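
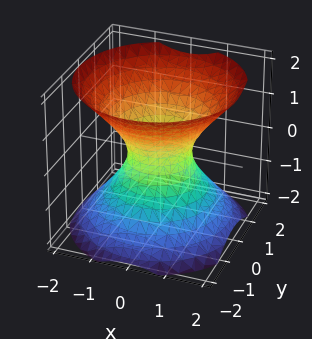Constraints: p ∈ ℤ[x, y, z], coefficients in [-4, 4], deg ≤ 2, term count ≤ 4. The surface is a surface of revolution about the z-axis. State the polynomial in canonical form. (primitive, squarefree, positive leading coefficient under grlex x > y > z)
3*x^2 + 3*y^2 - 3*z^2 - 2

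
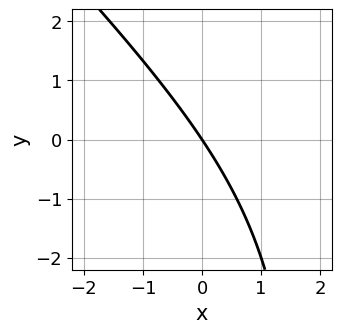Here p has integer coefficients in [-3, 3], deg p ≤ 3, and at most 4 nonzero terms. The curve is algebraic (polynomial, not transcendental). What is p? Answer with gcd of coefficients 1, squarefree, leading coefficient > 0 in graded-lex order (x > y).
Degree: the shape is more complex than any degree-1 curve, so deg p = 2.
Reading off the gridlines: it crosses the x-axis at the gridline x = 0; it meets the y-axis at y = 0 (among the integer gridlines).
Solving for integer coefficients yields p as stated.

x^2 + x*y - 3*x - 2*y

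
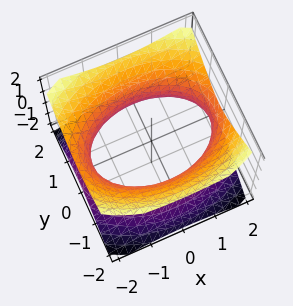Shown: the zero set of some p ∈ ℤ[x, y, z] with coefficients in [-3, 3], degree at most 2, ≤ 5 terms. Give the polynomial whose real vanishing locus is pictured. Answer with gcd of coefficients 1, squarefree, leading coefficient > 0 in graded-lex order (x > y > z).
x^2 + 2*y^2 - 2*z^2 - 3

1. Degree: one connected sheet with a waist; a quadric, so deg p = 2.
2. Symmetries: it's symmetric under z → −z, forcing even powers of z; it's symmetric under x → −x, forcing even powers of x; it's symmetric under y → −y, forcing even powers of y.
3. From the visible intercepts: the surface avoids every integer z-axis point in the box.
4. Fitting integer coefficients to these (and the overall shape) gives p.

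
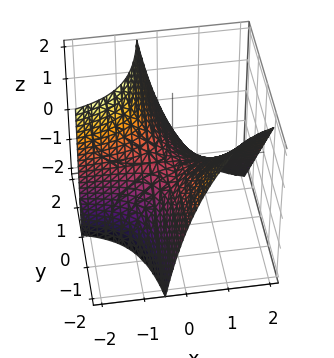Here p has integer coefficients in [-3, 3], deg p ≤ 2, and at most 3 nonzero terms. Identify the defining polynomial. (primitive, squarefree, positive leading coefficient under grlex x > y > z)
First, the degree is 2 — no degree-1 surface has this shape.
Next, from the axis intercepts and sections: the visible x-axis segment lies entirely on the surface; the visible y-axis segment lies entirely on the surface; it crosses the z-axis at the gridline z = 0.
Finally, solving for integer coefficients yields p as stated.

3*x*y + x*z + 2*z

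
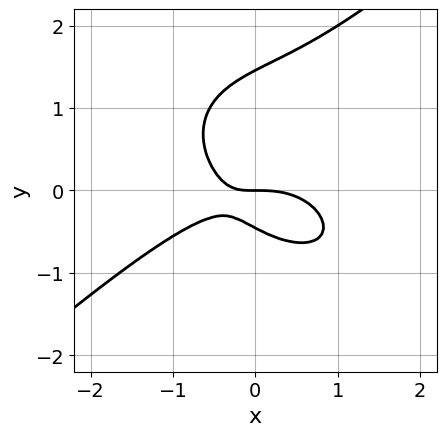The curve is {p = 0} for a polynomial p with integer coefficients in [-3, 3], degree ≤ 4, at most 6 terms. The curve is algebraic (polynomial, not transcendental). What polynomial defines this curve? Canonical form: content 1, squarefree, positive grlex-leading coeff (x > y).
2*x^3 - 3*y^3 + 3*x*y + 3*y^2 + 2*y

First, deg p = 3.
Next, checking where it meets the axes: it meets the x-axis at x = 0 (among the integer gridlines); it meets the y-axis at y = 0 (among the integer gridlines).
Finally, together with the visible shape, these determine p as stated.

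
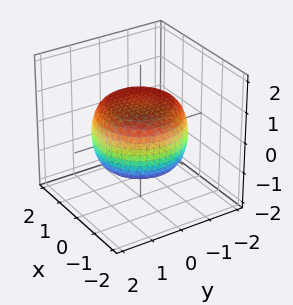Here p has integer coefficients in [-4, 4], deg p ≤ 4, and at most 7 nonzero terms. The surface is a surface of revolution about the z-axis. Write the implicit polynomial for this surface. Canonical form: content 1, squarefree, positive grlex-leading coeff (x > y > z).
1. The degree is 4 — no degree-3 surface has this shape.
2. Symmetry: the z-axis is an axis of rotation, so x and y enter only as x² + y².
3. Checking where it meets the axes: a circular section at z = 1 has radius exactly 1; the z-axis gridline crossings are at z ∈ {-1, 1}.
4. The integer polynomial consistent with all of this is the stated p.

x^4 + 2*x^2*y^2 + y^4 - x^2 - y^2 + 2*z^2 - 2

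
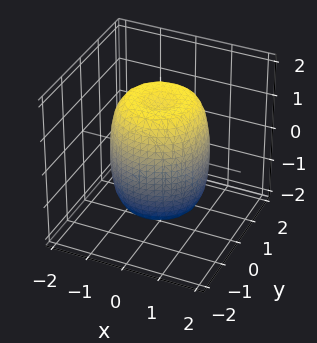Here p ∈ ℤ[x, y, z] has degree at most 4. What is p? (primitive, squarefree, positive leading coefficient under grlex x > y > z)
The degree is 4 — no degree-3 surface has this shape.
Symmetries: rotational symmetry about the z-axis ⇒ p depends on x, y only through x² + y².
Reading off the gridlines: a circular section at z = 1 has radius between 1 and 2.
Assembling these constraints gives the stated polynomial.

2*x^4 + 4*x^2*y^2 + 2*y^4 - 2*x^2 - 2*y^2 + z^2 - 2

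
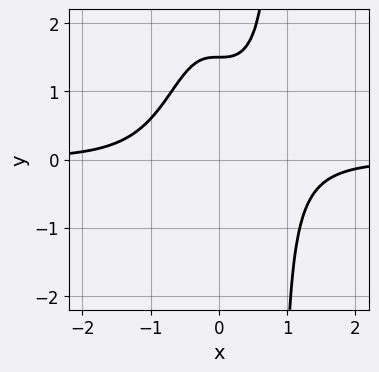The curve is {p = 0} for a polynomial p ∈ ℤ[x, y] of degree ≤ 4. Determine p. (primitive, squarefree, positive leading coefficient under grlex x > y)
(a) Degree: the shape is more complex than any degree-3 curve, so deg p = 4.
(b) Reading off the gridlines: no x-intercept at any integer in the box.
(c) Assembling these constraints gives the stated polynomial.

3*x^3*y - 2*y + 3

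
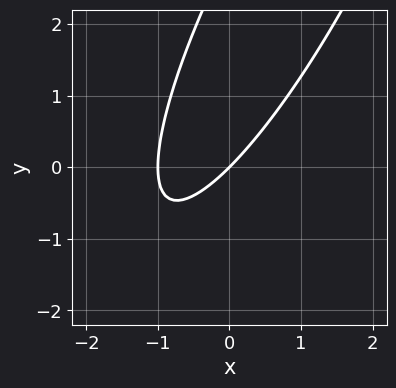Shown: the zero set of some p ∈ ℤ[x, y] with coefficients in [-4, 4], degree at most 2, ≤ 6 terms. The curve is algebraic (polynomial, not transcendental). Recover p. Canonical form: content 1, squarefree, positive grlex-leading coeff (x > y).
(a) deg p = 2.
(b) Reading off the gridlines: the x-axis gridline crossings are at x ∈ {-1, 0}; one y-axis crossing is at y = 0.
(c) Fitting integer coefficients to these (and the overall shape) gives p.

3*x^2 - 3*x*y + y^2 + 3*x - 3*y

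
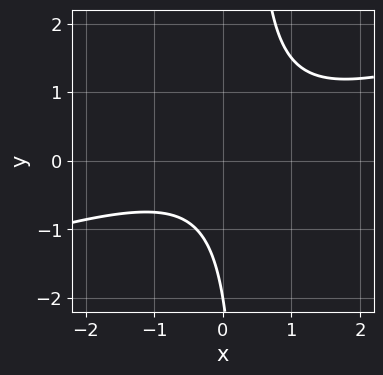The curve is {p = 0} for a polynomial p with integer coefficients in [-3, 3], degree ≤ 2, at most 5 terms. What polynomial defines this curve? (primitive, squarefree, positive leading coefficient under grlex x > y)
deg p = 2. The shape is more complex than any degree-1 curve.
Observable constraints: it meets the y-axis at y = -2 (among the integer gridlines); the curve avoids every integer x-axis point in the box.
The integer polynomial consistent with all of this is the stated p.

x^2 - 3*x*y + y + 2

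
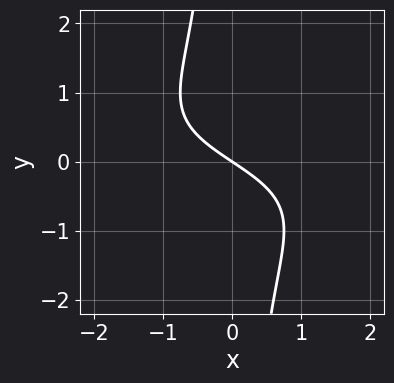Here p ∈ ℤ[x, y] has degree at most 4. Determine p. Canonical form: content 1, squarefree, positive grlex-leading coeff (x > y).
The degree is 3 — no degree-2 curve has this shape.
Against the integer gridlines: one x-axis crossing is at x = 0; one y-axis crossing is at y = 0.
Together with the visible shape, these determine p as stated.

2*x*y^2 + 2*x + 3*y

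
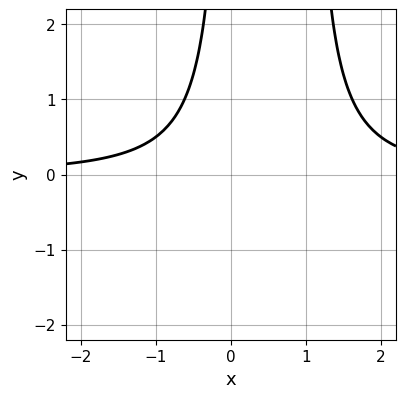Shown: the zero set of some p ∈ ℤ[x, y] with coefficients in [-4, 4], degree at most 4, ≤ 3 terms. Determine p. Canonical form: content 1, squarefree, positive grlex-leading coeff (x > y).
x^2*y - x*y - 1

(a) deg p = 3. The shape is more complex than any degree-2 curve.
(b) Checking where it meets the axes: it misses every integer gridline on the x-axis; it misses every integer gridline on the y-axis.
(c) These observations pin down the coefficients.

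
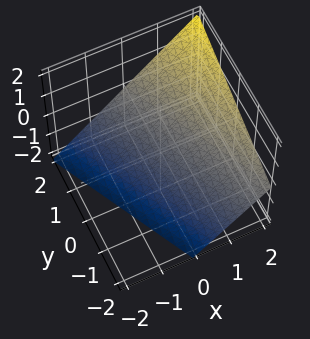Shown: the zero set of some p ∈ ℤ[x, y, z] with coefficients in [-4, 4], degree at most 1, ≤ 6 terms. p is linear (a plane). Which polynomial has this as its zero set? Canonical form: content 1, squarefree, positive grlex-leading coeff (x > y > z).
The degree is 1 — the surface is flat (a plane).
Observable constraints: it meets the y-axis at y = 2 (among the integer gridlines); it crosses the z-axis at the gridline z = -1; it meets the x-axis at x = 1 (among the integer gridlines).
Putting this together gives p.

2*x + y - 2*z - 2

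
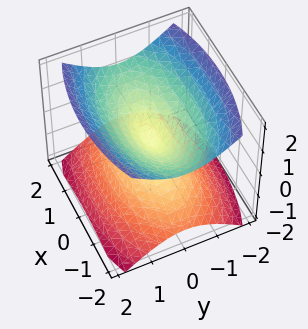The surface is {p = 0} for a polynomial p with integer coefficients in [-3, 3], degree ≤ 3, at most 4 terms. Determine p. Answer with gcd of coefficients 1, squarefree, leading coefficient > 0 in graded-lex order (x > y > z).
x^2 + 3*y^2 - 3*z^2

There are 2 components.
deg p = 2.
Symmetries: the z ↦ −z reflection is a symmetry, so z appears only in even powers; the x ↦ −x reflection is a symmetry, so x appears only in even powers; it's symmetric under y → −y, forcing even powers of y.
Checking where it meets the axes: it meets the y-axis at y = 0 (among the integer gridlines); it meets the z-axis at z = 0 (among the integer gridlines); it crosses the x-axis at the gridline x = 0.
Assembling these constraints gives the stated polynomial.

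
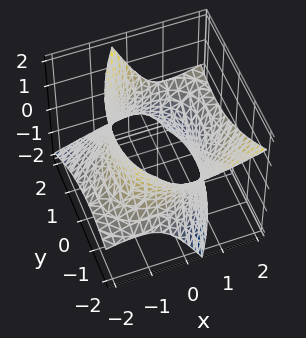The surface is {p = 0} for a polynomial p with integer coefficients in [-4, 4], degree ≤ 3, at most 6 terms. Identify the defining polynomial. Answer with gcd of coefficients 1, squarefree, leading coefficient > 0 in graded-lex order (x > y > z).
x^2 - x*y - 2*x*z + y^2 - z^2 - 3

The degree is 2 — no degree-1 surface has this shape.
From the axis intercepts and sections: no z-intercept at any integer in the box.
These observations pin down the coefficients.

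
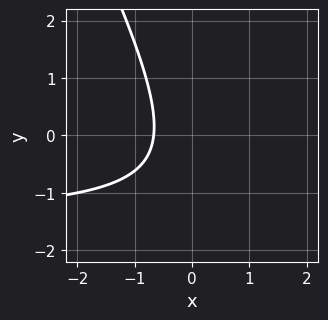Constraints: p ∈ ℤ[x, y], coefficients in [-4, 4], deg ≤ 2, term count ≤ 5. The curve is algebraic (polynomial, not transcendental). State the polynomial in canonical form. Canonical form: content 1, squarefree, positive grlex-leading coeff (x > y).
Degree: the shape is more complex than any degree-1 curve, so deg p = 2.
Observable constraints: it misses every integer gridline on the y-axis.
These observations pin down the coefficients.

2*x*y + y^2 + 3*x + y + 2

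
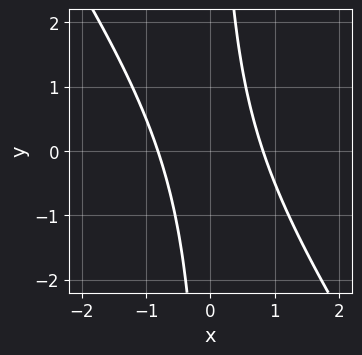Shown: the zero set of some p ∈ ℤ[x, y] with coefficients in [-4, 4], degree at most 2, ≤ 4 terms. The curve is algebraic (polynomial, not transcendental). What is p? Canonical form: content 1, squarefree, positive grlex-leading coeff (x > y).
(a) The degree is 2 — the shape is more complex than any degree-1 curve.
(b) Against the integer gridlines: the curve avoids every integer y-axis point in the box.
(c) Together with the visible shape, these determine p as stated.

3*x^2 + 2*x*y - 2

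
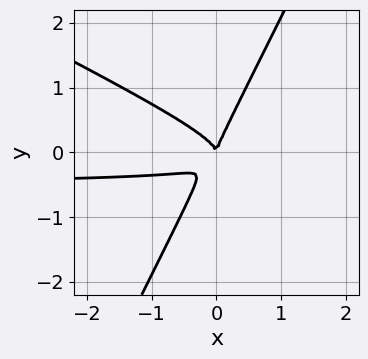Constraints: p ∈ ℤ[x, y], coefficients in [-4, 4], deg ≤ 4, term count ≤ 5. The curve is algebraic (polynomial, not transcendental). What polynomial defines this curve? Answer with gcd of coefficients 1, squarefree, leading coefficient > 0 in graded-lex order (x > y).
2*x^2*y + 3*x*y^2 - 2*y^3 + x^2

(a) deg p = 3. The shape is more complex than any degree-2 curve.
(b) Against the integer gridlines: it crosses the y-axis at the gridline y = 0; one x-axis crossing is at x = 0.
(c) Assembling these constraints gives the stated polynomial.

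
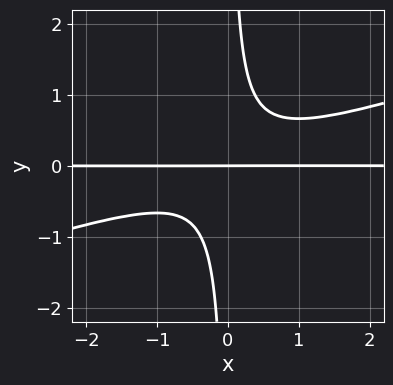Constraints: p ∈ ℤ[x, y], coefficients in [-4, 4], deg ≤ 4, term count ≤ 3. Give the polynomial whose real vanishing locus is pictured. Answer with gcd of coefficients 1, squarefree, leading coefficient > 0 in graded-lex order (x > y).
1. deg p = 3. A generic line meets the curve in up to 3 points.
2. Checking where it meets the axes: every point of the x-axis in the box is on the curve; it meets the y-axis at y = 0 (among the integer gridlines).
3. The integer polynomial consistent with all of this is the stated p.

x^2*y - 3*x*y^2 + y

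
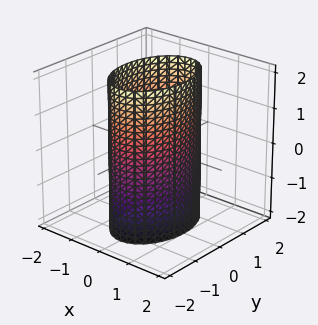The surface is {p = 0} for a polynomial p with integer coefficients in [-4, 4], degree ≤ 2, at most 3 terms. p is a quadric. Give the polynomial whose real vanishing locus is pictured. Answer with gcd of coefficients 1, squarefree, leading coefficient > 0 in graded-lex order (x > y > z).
(a) Degree: a cylinder; a quadric, so deg p = 2.
(b) Symmetries: it's symmetric under y → −y, forcing even powers of y; mirror symmetry z ↦ −z ⇒ only even powers of z; the x ↦ −x reflection is a symmetry, so x appears only in even powers.
(c) From the axis intercepts and sections: the x-axis gridline crossings are at x ∈ {-1, 1}; it misses every integer gridline on the z-axis.
(d) These observations pin down the coefficients.

2*x^2 + y^2 - 2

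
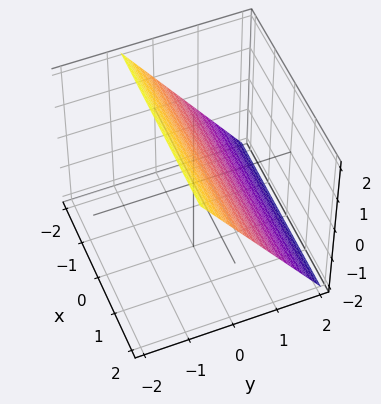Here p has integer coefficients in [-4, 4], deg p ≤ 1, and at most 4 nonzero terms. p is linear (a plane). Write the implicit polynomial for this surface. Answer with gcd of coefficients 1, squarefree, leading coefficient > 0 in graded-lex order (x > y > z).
3*y + 2*z - 2

deg p = 1. Every cross-section is a straight line — this is a plane.
Reading off the gridlines: no x-intercept at any integer in the box; it crosses the z-axis at the gridline z = 1.
Solving for integer coefficients yields p as stated.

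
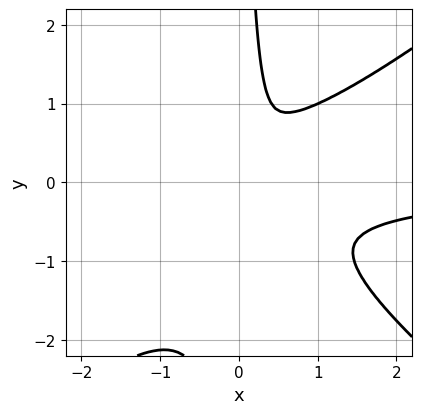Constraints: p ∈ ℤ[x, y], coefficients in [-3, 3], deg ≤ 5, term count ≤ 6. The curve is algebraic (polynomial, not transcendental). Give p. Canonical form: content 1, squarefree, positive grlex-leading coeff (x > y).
First, the degree is 4 — a generic line meets the curve in up to 4 points.
Finally, matching integer coefficients to the picture gives p.

2*x^3*y - 3*x*y^3 - 3*x*y^2 + 2*x^2 + 2*y^2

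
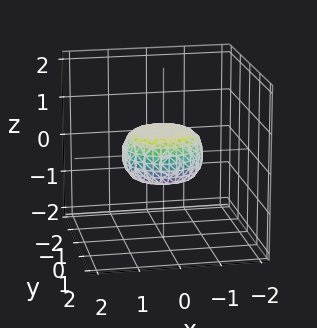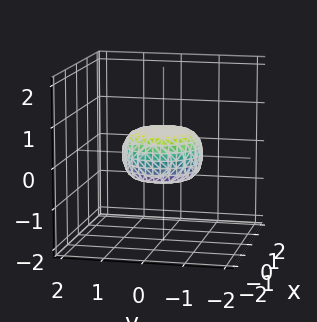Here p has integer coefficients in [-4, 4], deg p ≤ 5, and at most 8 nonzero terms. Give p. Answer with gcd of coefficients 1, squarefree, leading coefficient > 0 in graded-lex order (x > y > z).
2*x^4 + 4*x^2*y^2 + 2*y^4 - x^2 - y^2 + 3*z^2 - 1

1. Degree: a generic line meets the surface in up to 4 points, so deg p = 4.
2. Symmetry: the z-axis is an axis of rotation, so x and y enter only as x² + y².
3. From the visible intercepts: among the integer gridlines, it crosses the y-axis at y ∈ {-1, 1}; among the integer gridlines, it crosses the x-axis at x ∈ {-1, 1}.
4. Assembling these constraints gives the stated polynomial.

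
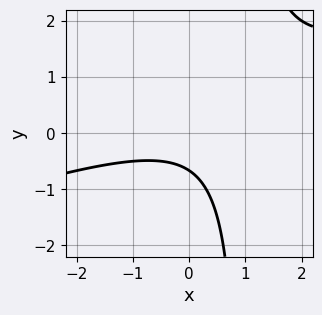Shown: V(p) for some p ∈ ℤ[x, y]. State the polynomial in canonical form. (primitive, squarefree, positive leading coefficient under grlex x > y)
x^2 - 3*x*y + 3*y + 2

First, degree: no degree-1 curve has this shape, so deg p = 2.
Next, from the axis intercepts and sections: it misses every integer gridline on the x-axis.
Finally, fitting integer coefficients to these (and the overall shape) gives p.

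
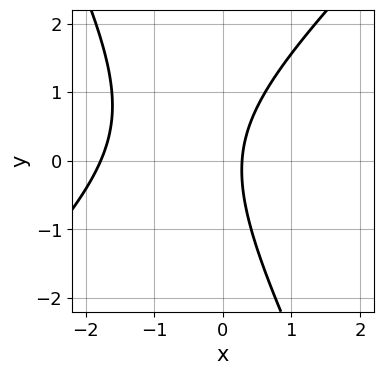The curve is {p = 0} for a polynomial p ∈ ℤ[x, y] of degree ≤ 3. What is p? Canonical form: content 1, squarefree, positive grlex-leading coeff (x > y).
2*x^2 - x*y - y^2 + 3*x - 1

1. Degree: no degree-1 curve has this shape, so deg p = 2.
2. From the axis intercepts and sections: it misses every integer gridline on the y-axis.
3. Assembling these constraints gives the stated polynomial.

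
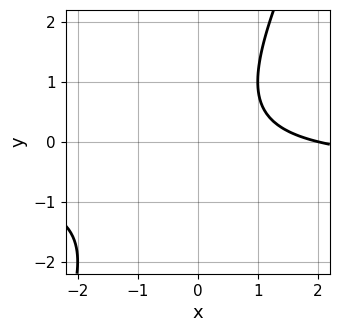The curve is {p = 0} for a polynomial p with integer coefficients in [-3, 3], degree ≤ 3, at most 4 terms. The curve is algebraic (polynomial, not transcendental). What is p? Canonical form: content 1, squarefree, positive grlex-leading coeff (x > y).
2*x*y - y^2 + x - 2

First, the degree is 2 — a generic line meets the curve in up to 2 points.
Next, reading off the gridlines: it crosses the x-axis at the gridline x = 2; no y-intercept at any integer in the box.
Finally, the integer polynomial consistent with all of this is the stated p.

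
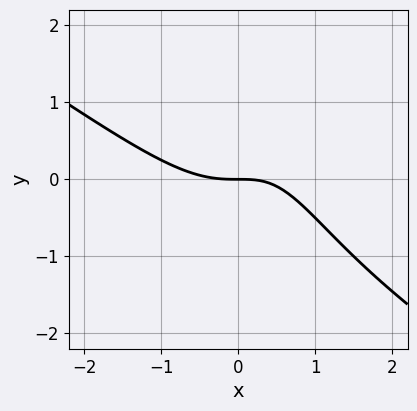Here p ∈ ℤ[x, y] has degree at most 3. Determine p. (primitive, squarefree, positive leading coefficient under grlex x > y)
2*x^3 + 3*x^2*y - 2*x*y + 3*y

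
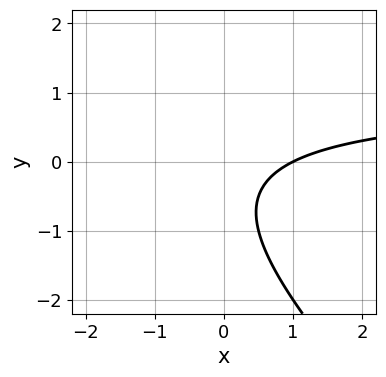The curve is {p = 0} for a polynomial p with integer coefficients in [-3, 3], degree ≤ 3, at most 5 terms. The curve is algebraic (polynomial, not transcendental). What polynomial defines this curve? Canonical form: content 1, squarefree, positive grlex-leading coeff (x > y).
x*y + y^2 - x + y + 1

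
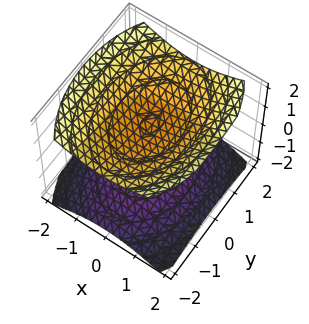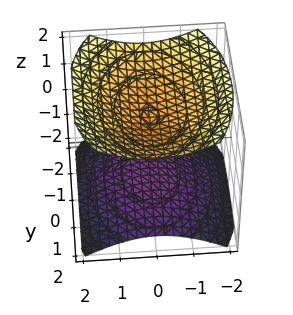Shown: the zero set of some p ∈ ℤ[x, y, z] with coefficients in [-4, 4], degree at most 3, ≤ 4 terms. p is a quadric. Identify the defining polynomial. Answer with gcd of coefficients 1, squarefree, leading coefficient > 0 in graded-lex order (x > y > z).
There are 2 components. Treating them together as one polynomial.
Degree: two sheets facing apart; a quadric, so deg p = 2.
Symmetries: mirror symmetry x ↦ −x ⇒ only even powers of x; mirror symmetry y ↦ −y ⇒ only even powers of y; it's symmetric under z → −z, forcing even powers of z.
From the axis intercepts and sections: it misses every integer gridline on the x-axis; it misses every integer gridline on the y-axis; the z-axis gridline crossings are at z ∈ {-1, 1}.
These observations pin down the coefficients.

2*x^2 + y^2 - 3*z^2 + 3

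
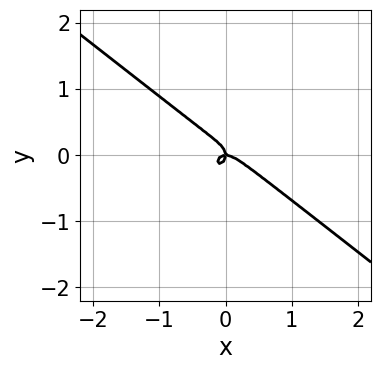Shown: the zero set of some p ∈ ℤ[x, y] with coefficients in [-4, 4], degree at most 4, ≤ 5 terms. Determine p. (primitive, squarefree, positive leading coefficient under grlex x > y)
The degree is 3 — the shape is more complex than any degree-2 curve.
Checking where it meets the axes: it meets the y-axis at y = 0 (among the integer gridlines); it meets the x-axis at x = 0 (among the integer gridlines).
Solving for integer coefficients yields p as stated.

3*x^3 + 2*x^2*y + 3*y^3 + x*y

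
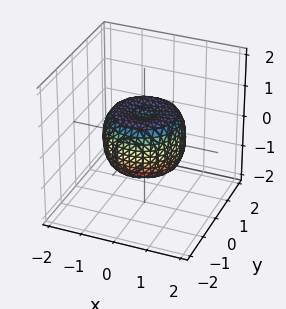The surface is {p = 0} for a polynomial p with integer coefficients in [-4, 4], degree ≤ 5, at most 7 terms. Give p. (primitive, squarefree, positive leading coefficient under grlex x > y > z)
Degree: no degree-3 surface has this shape, so deg p = 4.
Symmetries: rotational symmetry about the z-axis ⇒ p depends on x, y only through x² + y².
From the axis intercepts and sections: a circular section at z = 0 has radius between 1 and 2.
Together with the visible shape, these determine p as stated.

2*x^4 + 4*x^2*y^2 + 2*y^4 - 2*x^2 - 2*y^2 + 2*z^2 - 1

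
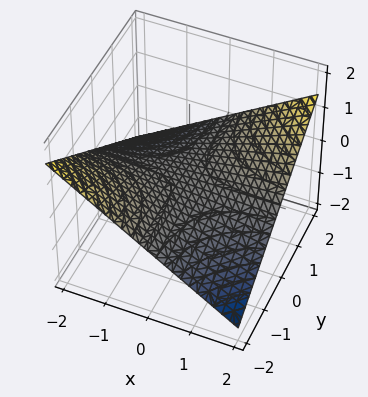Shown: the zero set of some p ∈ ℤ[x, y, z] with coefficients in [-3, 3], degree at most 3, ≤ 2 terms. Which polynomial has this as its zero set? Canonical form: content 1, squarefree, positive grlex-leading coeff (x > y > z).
(a) The degree is 2 — a hyperbolic paraboloid; a quadric.
(b) Against the integer gridlines: one z-axis crossing is at z = 0; every point of the x-axis in the box is on the surface.
(c) Assembling these constraints gives the stated polynomial. Check: (0, -2, 0) on the y-axis lies on the surface, and p(0, -2, 0) = 0. ✓

x*y - 3*z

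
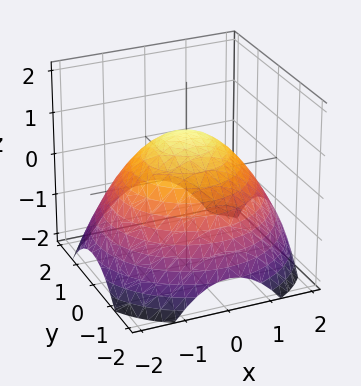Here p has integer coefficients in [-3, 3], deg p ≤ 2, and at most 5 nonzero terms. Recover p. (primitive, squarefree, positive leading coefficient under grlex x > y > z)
Degree: the shape is more complex than any degree-1 surface, so deg p = 2.
Symmetry: the surface is invariant under rotation about z: p = q(x² + y², z).
Observable constraints: one z-axis crossing is at z = 1; a circular section at z = 0 has radius between 1 and 2.
Solving for integer coefficients yields p as stated.

x^2 + y^2 + 2*z - 2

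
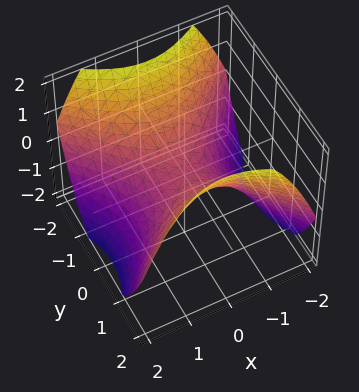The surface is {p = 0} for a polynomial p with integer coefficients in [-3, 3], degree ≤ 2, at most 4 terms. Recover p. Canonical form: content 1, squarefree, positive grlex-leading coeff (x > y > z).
2*x^2 - 2*y^2 + 3*z

The degree is 2 — a saddle surface; a quadric.
Symmetries: mirror symmetry x ↦ −x ⇒ only even powers of x; it's symmetric under y → −y, forcing even powers of y.
From the visible intercepts: one y-axis crossing is at y = 0; it crosses the x-axis at the gridline x = 0.
These observations pin down the coefficients.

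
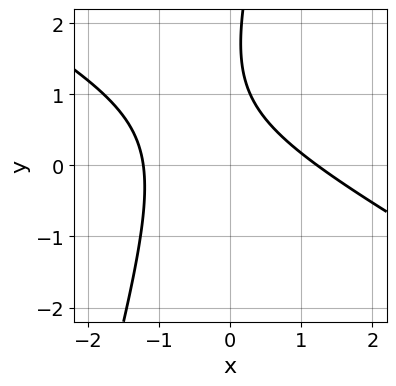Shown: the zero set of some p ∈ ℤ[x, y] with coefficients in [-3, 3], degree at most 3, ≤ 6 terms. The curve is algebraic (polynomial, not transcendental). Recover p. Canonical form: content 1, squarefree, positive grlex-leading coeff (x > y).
1. The degree is 2 — the shape is more complex than any degree-1 curve.
2. Reading off the gridlines: the curve avoids every integer y-axis point in the box.
3. Fitting integer coefficients to these (and the overall shape) gives p.

2*x^2 + 3*x*y - y^2 + 3*y - 3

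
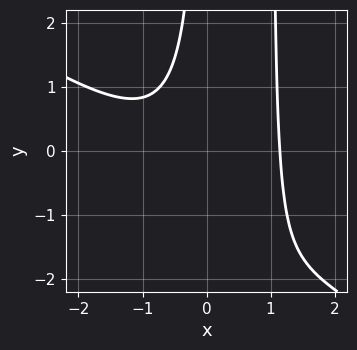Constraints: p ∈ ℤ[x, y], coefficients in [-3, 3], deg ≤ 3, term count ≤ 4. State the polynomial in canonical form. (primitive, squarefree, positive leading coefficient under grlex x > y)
2*x^3 + 3*x^2*y - 3*x*y - 3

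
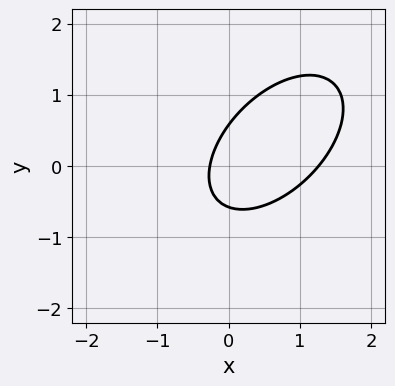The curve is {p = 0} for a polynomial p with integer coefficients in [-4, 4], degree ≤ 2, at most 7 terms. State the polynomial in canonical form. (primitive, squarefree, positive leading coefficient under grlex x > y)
3*x^2 - 3*x*y + 3*y^2 - 3*x - 1

Degree: no degree-1 curve has this shape, so deg p = 2.
Matching integer coefficients to the picture gives p.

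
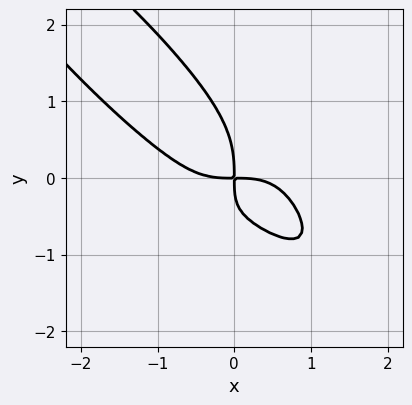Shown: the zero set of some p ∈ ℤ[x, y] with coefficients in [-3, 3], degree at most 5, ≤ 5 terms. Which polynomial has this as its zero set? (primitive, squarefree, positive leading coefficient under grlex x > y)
2*x^4 - 3*x^2*y^2 + 2*y^4 + 3*x*y^2 + 3*x*y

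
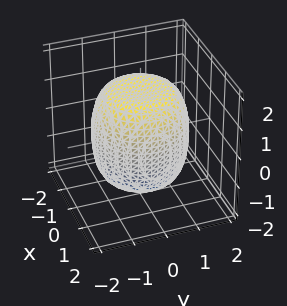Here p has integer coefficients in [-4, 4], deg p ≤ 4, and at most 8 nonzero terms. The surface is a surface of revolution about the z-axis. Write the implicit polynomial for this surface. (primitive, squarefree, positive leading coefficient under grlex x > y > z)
First, degree: a generic line meets the surface in up to 4 points, so deg p = 4.
Next, symmetries: the surface is invariant under rotation about z: p = q(x² + y², z).
Then, from the axis intercepts and sections: a circular section at z = 0 has radius between 1 and 2.
Finally, solving for integer coefficients yields p as stated.

x^4 + 2*x^2*y^2 + y^4 - x^2 - y^2 + z^2 - 2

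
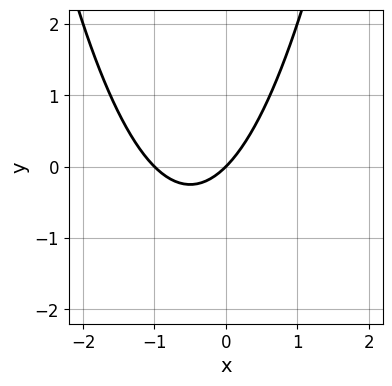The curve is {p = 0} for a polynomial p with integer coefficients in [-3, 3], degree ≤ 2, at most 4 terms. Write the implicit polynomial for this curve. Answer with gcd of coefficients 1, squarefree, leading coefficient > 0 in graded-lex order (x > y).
x^2 + x - y

1. The degree is 2 — no degree-1 curve has this shape.
2. Reading off the gridlines: among the integer gridlines, it crosses the x-axis at x ∈ {-1, 0}; it meets the y-axis at y = 0 (among the integer gridlines).
3. Together with the visible shape, these determine p as stated.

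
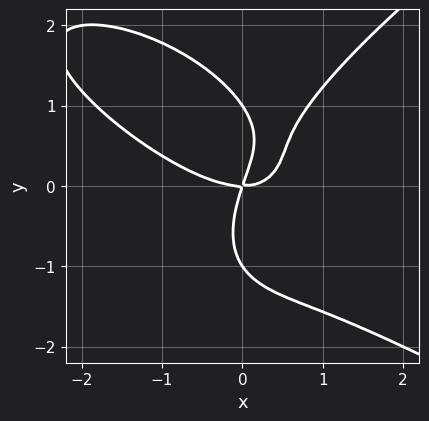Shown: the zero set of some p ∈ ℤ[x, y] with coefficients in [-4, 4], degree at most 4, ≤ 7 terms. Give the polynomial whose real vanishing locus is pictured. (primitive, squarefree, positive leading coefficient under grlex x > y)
(a) deg p = 4.
(b) From the visible intercepts: among the integer gridlines, it crosses the y-axis at y ∈ {-1, 0, 1}; it meets the x-axis at x = 0 (among the integer gridlines).
(c) Solving for integer coefficients yields p as stated.

y^4 - 2*x^3 - 2*x^2*y + 3*x*y - y^2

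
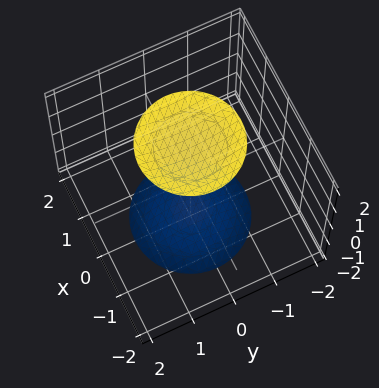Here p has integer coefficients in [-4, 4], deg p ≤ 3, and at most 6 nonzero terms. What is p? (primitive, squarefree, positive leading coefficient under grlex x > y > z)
(a) The picture has 2 separate pieces.
(b) deg p = 2.
(c) Symmetries: it's symmetric under z → −z, forcing even powers of z; the surface is invariant under rotation about z: p = q(x² + y², z).
(d) Reading off the gridlines: no x-intercept at any integer in the box; a circular section at z = -2 has radius exactly 1.
(e) These observations pin down the coefficients.

x^2 + y^2 - z^2 + 3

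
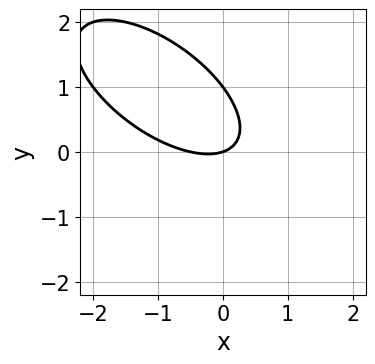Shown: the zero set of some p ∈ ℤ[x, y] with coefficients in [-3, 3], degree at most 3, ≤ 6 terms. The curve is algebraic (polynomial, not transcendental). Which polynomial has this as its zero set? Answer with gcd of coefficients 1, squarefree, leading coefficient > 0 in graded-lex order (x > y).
(a) deg p = 2. The shape is more complex than any degree-1 curve.
(b) From the axis intercepts and sections: one x-axis crossing is at x = 0; among the integer gridlines, it crosses the y-axis at y ∈ {0, 1}.
(c) Solving for integer coefficients yields p as stated.

2*x^2 + 3*x*y + 3*y^2 + x - 3*y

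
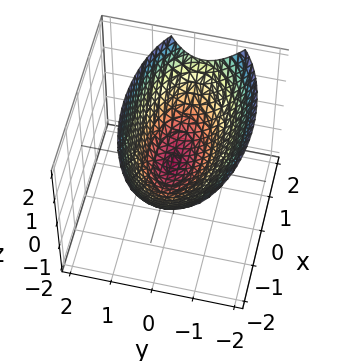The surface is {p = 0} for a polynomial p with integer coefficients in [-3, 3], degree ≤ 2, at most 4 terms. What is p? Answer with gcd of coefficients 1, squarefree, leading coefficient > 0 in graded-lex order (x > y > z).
(a) Degree: no degree-1 surface has this shape, so deg p = 2.
(b) From the visible intercepts: it crosses the z-axis at the gridline z = 0; one y-axis crossing is at y = 0; it meets the x-axis at x = 0 (among the integer gridlines).
(c) Assembling these constraints gives the stated polynomial.

x^2 + 3*y^2 + y*z - 3*z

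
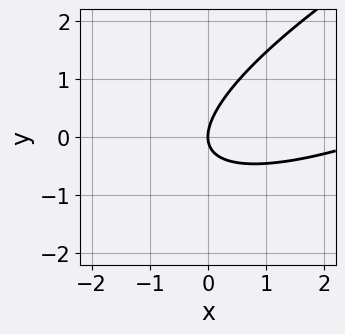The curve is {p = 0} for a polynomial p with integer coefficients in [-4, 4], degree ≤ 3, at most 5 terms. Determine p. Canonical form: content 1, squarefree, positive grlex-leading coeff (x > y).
x^2 - 3*x*y + 3*y^2 - 3*x

First, deg p = 2. The shape is more complex than any degree-1 curve.
Then, from the visible intercepts: it crosses the x-axis at the gridline x = 0; one y-axis crossing is at y = 0.
Finally, the integer polynomial consistent with all of this is the stated p.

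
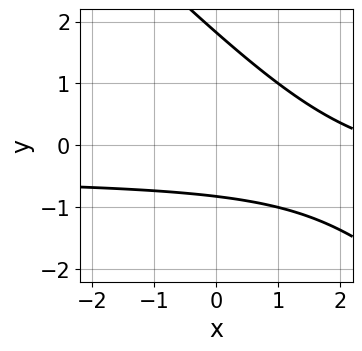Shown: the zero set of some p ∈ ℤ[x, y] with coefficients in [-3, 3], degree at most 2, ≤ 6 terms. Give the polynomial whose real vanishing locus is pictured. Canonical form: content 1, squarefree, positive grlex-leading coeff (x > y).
First, deg p = 2.
Then, against the integer gridlines: no x-intercept at any integer in the box.
Finally, together with the visible shape, these determine p as stated.

2*x*y + 2*y^2 + x - 2*y - 3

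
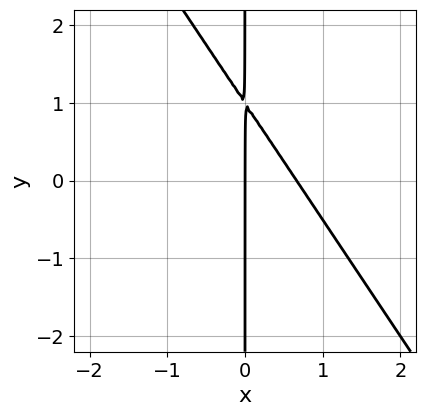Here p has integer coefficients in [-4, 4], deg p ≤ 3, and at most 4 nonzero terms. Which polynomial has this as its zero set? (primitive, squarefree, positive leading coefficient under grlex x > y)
3*x^2 + 2*x*y - 2*x

First, the degree is 2 — no degree-1 curve has this shape.
Next, checking where it meets the axes: it meets the x-axis at x = 0 (among the integer gridlines); every point of the y-axis in the box is on the curve.
Finally, together with the visible shape, these determine p as stated.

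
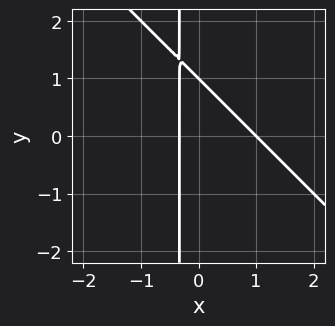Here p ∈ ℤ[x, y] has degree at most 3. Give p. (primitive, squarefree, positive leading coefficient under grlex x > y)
3*x^2 + 3*x*y - 2*x + y - 1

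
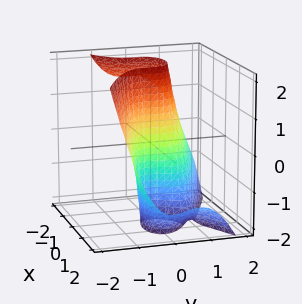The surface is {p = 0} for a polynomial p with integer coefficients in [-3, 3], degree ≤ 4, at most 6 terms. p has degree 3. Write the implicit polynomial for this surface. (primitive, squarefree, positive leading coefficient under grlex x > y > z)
1. Degree: a generic line meets the surface in up to 3 points, so deg p = 3.
2. Reading off the gridlines: it crosses the y-axis at the gridline y = 0; every point of the z-axis in the box is on the surface; it meets the x-axis at x = 0 (among the integer gridlines).
3. Solving for integer coefficients yields p as stated.

x^2*z + 3*y^3 + y^2*z - 2*y^2 + 3*x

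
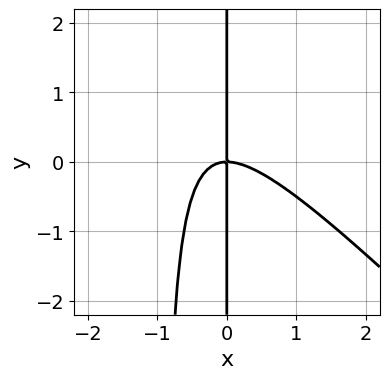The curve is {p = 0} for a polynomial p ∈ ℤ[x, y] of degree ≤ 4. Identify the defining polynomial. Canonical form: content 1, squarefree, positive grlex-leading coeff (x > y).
x^3 + x^2*y + x*y

1. The degree is 3 — a generic line meets the curve in up to 3 points.
2. Checking where it meets the axes: it meets the x-axis at x = 0 (among the integer gridlines); every point of the y-axis in the box is on the curve.
3. The integer polynomial consistent with all of this is the stated p.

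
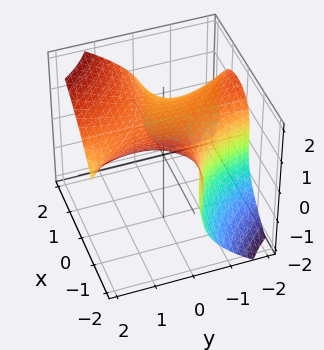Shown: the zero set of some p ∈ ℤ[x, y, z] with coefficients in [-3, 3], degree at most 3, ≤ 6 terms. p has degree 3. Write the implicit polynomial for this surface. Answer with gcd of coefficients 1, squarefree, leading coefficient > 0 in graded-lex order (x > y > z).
First, the degree is 3 — the shape is more complex than any degree-2 surface.
Next, from the visible intercepts: no x-intercept at any integer in the box; no y-intercept at any integer in the box.
Finally, fitting integer coefficients to these (and the overall shape) gives p.

3*x^2*y + 2*x*y^2 - x*z^2 - 2*z^3 + 3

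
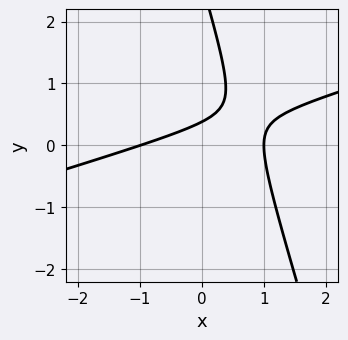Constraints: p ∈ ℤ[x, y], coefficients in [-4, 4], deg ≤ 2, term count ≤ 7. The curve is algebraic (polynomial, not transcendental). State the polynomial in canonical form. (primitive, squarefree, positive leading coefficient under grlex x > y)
First, deg p = 2.
Then, from the visible intercepts: the x-axis gridline crossings are at x ∈ {-1, 1}.
Finally, the integer polynomial consistent with all of this is the stated p.

x^2 - 3*x*y - y^2 + 3*y - 1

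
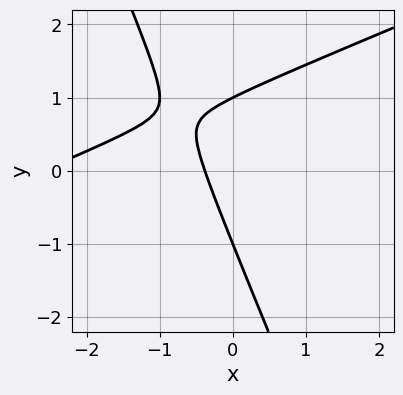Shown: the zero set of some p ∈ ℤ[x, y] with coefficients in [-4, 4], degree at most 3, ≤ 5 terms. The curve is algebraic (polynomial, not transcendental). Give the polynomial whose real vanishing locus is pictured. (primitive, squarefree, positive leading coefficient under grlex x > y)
(a) The degree is 2 — a generic line meets the curve in up to 2 points.
(b) From the visible intercepts: among the integer gridlines, it crosses the y-axis at y ∈ {-1, 1}.
(c) Solving for integer coefficients yields p as stated.

x^2 - 2*x*y - y^2 + 3*x + 1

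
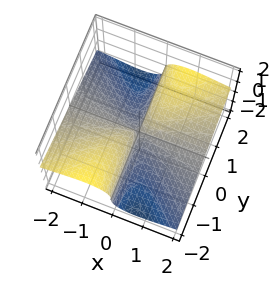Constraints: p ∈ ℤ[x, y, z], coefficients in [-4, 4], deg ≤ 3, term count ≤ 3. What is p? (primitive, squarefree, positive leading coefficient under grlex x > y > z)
deg p = 3.
Reading off the gridlines: every point of the x-axis in the box is on the surface; one z-axis crossing is at z = 0.
The integer polynomial consistent with all of this is the stated p.

3*x^2*z + 2*z^3 - 2*x*y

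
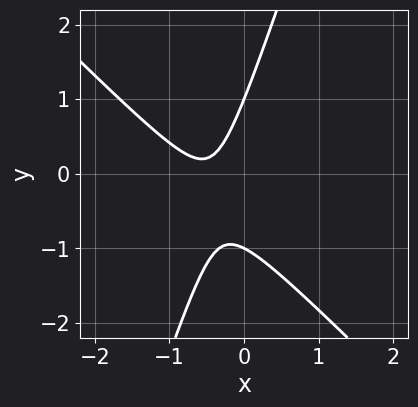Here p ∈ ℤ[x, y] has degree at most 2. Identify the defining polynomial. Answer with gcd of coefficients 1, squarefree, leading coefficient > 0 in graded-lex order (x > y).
3*x^2 + 2*x*y - y^2 + 3*x + 1

Degree: the shape is more complex than any degree-1 curve, so deg p = 2.
Reading off the gridlines: it misses every integer gridline on the x-axis; among the integer gridlines, it crosses the y-axis at y ∈ {-1, 1}.
Together with the visible shape, these determine p as stated.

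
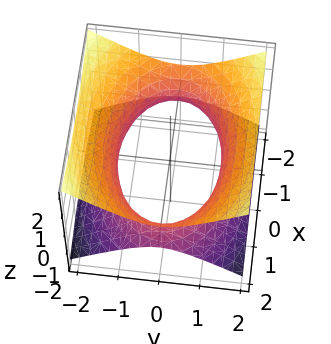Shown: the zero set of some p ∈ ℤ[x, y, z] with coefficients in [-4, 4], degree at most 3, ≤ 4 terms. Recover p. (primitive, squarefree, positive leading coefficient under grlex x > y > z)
(a) The degree is 2 — an hourglass — one-sheet hyperboloid; a quadric.
(b) Symmetries: mirror symmetry z ↦ −z ⇒ only even powers of z; it's symmetric under x → −x, forcing even powers of x; it's symmetric under y → −y, forcing even powers of y.
(c) Checking where it meets the axes: no z-intercept at any integer in the box.
(d) Fitting integer coefficients to these (and the overall shape) gives p.

x^2 + 2*y^2 - 3*z^2 - 3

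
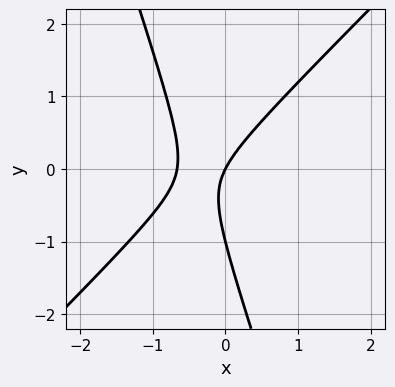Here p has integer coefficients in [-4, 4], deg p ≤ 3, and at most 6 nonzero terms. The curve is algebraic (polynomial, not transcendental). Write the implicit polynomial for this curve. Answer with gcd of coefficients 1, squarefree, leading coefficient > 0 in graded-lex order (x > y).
(a) The degree is 2 — no degree-1 curve has this shape.
(b) Against the integer gridlines: it meets the x-axis at x = 0 (among the integer gridlines); the y-axis gridline crossings are at y ∈ {-1, 0}.
(c) Matching integer coefficients to the picture gives p.

3*x^2 - 2*x*y - y^2 + 2*x - y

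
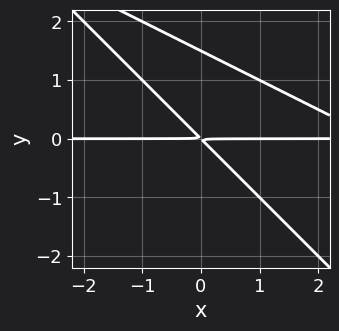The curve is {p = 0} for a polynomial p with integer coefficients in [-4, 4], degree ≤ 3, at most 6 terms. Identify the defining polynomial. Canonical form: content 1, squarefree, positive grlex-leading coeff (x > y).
x^2*y + 3*x*y^2 + 2*y^3 - 3*x*y - 3*y^2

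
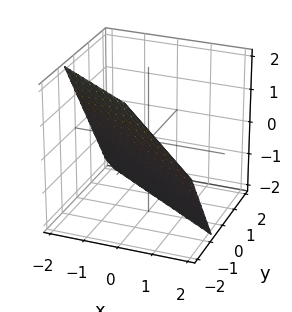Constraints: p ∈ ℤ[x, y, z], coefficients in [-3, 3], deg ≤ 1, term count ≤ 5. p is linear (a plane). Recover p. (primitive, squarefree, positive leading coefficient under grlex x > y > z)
2*x + 3*y + 2*z + 2

(a) The degree is 1 — the surface is flat (a plane).
(b) Against the integer gridlines: it meets the x-axis at x = -1 (among the integer gridlines); one z-axis crossing is at z = -1.
(c) Together with the visible shape, these determine p as stated.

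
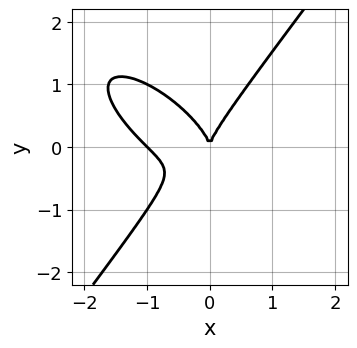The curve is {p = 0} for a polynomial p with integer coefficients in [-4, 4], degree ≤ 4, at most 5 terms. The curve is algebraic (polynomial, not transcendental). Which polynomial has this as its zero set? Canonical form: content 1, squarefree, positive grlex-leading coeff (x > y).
x^3 + x^2*y - y^3 + x^2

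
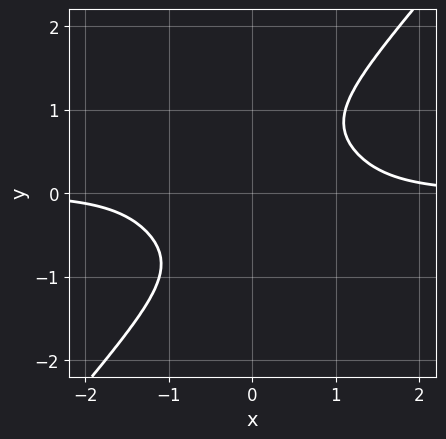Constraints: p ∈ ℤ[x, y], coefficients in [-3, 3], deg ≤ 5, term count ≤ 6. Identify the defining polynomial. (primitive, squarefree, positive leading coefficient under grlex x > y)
1. The degree is 4 — no degree-3 curve has this shape.
2. Observable constraints: no x-intercept at any integer in the box; no y-intercept at any integer in the box.
3. Together with the visible shape, these determine p as stated.

2*x^3*y + 2*x*y^3 - 3*y^4 - 2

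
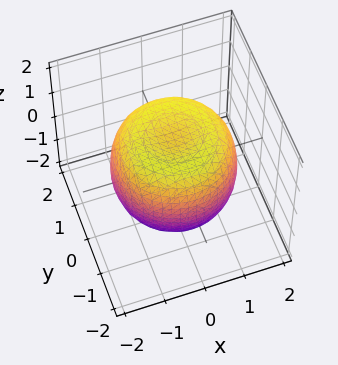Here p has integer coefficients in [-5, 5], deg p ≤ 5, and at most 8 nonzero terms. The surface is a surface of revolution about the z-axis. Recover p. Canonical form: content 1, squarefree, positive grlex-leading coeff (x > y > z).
2*x^4 + 4*x^2*y^2 + 2*y^4 - 3*x^2 - 3*y^2 + 3*z^2 - 3

1. Degree: the shape is more complex than any degree-3 surface, so deg p = 4.
2. Symmetries: every cross-section ⟂ z is a circle, so x, y appear only via x² + y².
3. From the axis intercepts and sections: a circular section at z = -1 has radius between 1 and 2; among the integer gridlines, it crosses the z-axis at z ∈ {-1, 1}.
4. Putting this together gives p.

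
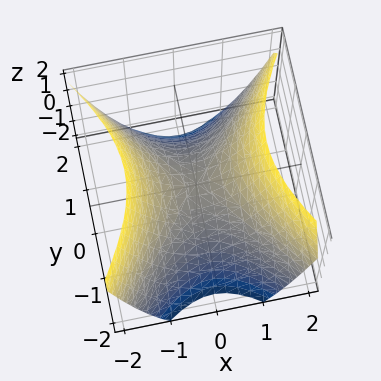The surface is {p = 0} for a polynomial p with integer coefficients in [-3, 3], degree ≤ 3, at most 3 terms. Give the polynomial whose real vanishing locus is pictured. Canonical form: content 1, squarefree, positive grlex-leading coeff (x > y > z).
3*x^2 - 2*y^2 - 3*z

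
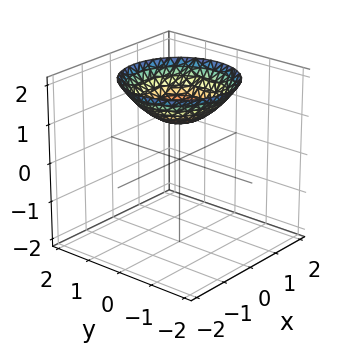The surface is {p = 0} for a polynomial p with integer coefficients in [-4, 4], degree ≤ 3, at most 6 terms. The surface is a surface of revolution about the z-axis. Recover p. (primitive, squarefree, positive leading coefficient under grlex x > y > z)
x^2 + y^2 - 2*z + 2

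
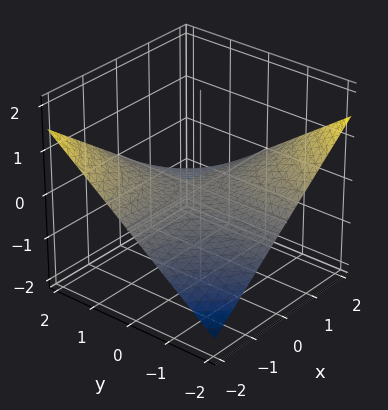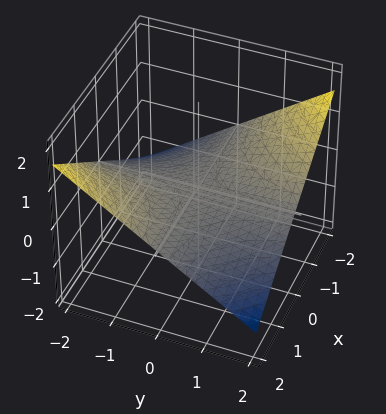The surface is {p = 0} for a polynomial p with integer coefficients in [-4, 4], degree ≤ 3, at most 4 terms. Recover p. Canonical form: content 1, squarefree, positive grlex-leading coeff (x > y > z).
x*y + 3*z

(a) deg p = 2. A hyperbolic paraboloid; a quadric.
(b) From the axis intercepts and sections: every point of the x-axis in the box is on the surface; it crosses the z-axis at the gridline z = 0; the visible y-axis segment lies entirely on the surface.
(c) Matching integer coefficients to the picture gives p.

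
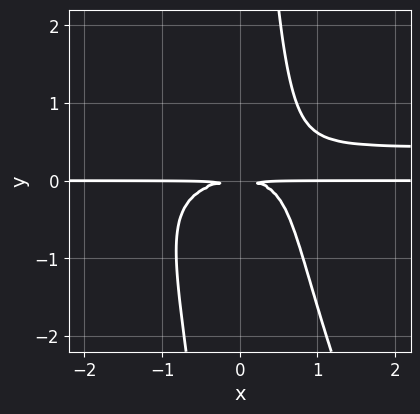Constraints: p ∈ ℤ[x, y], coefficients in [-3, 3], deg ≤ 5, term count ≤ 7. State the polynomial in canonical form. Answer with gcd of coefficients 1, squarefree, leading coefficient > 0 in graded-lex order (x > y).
The degree is 4 — the shape is more complex than any degree-3 curve.
From the axis intercepts and sections: the visible x-axis segment lies entirely on the curve.
Together with the visible shape, these determine p as stated.

2*x^2*y^2 + x*y^3 - x^2*y + x*y^2 - 2*y^2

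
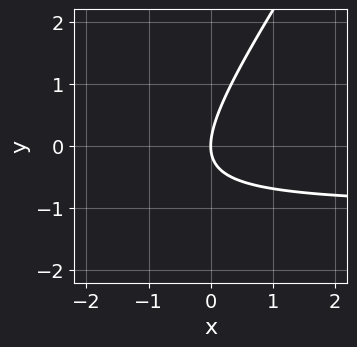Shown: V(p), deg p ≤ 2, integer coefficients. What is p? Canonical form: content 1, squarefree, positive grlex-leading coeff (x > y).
3*x*y - 2*y^2 + 3*x

The degree is 2 — no degree-1 curve has this shape.
Checking where it meets the axes: it crosses the x-axis at the gridline x = 0; one y-axis crossing is at y = 0.
Matching integer coefficients to the picture gives p.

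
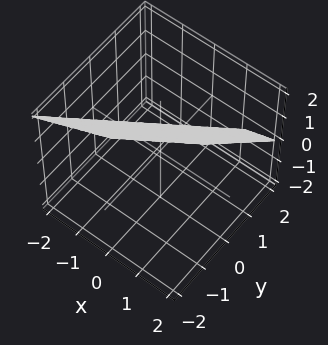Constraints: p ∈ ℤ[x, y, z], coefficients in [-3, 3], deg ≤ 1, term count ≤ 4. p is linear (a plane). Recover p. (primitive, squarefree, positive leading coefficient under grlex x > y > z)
2*x - 3*y - 2*z + 2

First, degree: every cross-section is a straight line — this is a plane, so deg p = 1.
Then, from the visible intercepts: one x-axis crossing is at x = -1; it meets the z-axis at z = 1 (among the integer gridlines).
Finally, solving for integer coefficients yields p as stated.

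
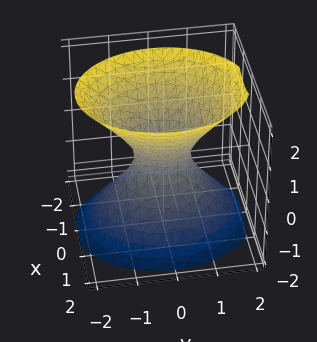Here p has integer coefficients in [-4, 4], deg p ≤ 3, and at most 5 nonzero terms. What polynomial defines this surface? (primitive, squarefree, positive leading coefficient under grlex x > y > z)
1. The degree is 2 — an hourglass — one-sheet hyperboloid; a quadric.
2. Symmetries: it's symmetric under z → −z, forcing even powers of z; mirror symmetry x ↦ −x ⇒ only even powers of x; the y ↦ −y reflection is a symmetry, so y appears only in even powers.
3. Checking where it meets the axes: the surface avoids every integer z-axis point in the box.
4. Assembling these constraints gives the stated polynomial.

3*x^2 + 2*y^2 - 2*z^2 - 1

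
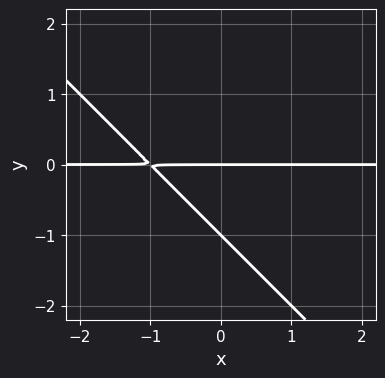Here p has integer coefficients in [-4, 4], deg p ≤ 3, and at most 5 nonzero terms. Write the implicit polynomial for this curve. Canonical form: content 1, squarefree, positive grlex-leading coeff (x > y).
x*y + y^2 + y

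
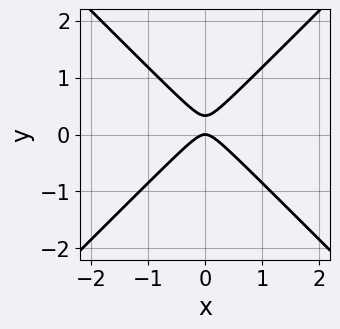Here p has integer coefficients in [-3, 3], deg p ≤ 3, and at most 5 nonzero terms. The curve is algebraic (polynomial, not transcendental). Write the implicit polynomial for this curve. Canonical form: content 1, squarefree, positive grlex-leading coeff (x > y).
3*x^2 - 3*y^2 + y

(a) deg p = 2. No degree-1 curve has this shape.
(b) Symmetries: it's symmetric under x → −x, forcing even powers of x.
(c) From the visible intercepts: one y-axis crossing is at y = 0; it meets the x-axis at x = 0 (among the integer gridlines).
(d) These observations pin down the coefficients.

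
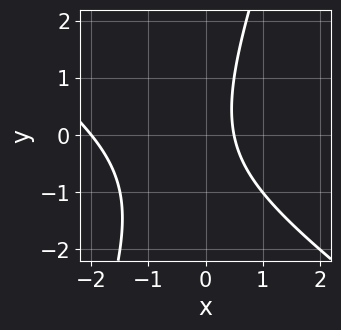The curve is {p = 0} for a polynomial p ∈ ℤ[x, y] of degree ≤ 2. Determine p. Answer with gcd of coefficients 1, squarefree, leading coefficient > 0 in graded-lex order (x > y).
2*x^2 + 2*x*y - y^2 + 3*x - 2

First, degree: a generic line meets the curve in up to 2 points, so deg p = 2.
Next, from the visible intercepts: it misses every integer gridline on the y-axis; it crosses the x-axis at the gridline x = -2.
Finally, fitting integer coefficients to these (and the overall shape) gives p.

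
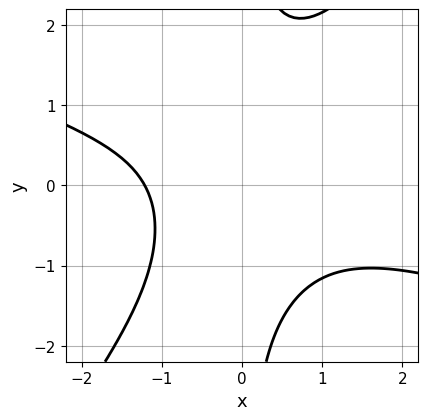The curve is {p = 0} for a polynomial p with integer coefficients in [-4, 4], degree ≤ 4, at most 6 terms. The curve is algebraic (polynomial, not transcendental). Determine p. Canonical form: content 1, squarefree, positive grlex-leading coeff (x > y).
1. Degree: the shape is more complex than any degree-2 curve, so deg p = 3.
2. Against the integer gridlines: the curve avoids every integer y-axis point in the box.
3. Matching integer coefficients to the picture gives p.

x^3 + 2*x^2*y - 2*x*y^2 + x + 3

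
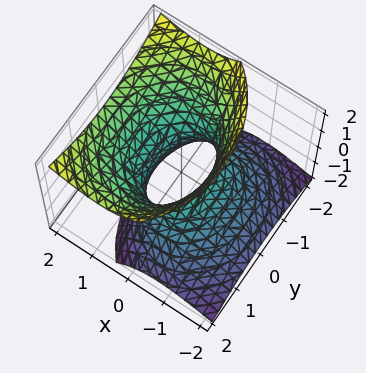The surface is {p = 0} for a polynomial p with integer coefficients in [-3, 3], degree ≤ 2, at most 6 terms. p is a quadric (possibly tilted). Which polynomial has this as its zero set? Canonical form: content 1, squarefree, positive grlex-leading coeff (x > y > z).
3*x^2 - 3*x*z + 2*y^2 - 2*z^2 - 2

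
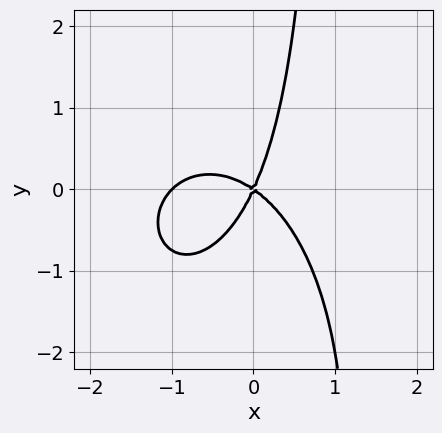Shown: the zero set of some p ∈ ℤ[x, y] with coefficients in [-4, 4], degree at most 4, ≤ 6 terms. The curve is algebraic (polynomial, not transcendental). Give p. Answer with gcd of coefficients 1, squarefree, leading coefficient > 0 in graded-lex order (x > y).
Degree: a generic line meets the curve in up to 3 points, so deg p = 3.
Reading off the gridlines: it crosses the y-axis at the gridline y = 0; the x-axis gridline crossings are at x ∈ {-1, 0}.
Matching integer coefficients to the picture gives p.

3*x^3 + 2*x*y^2 + 3*x^2 + 3*x*y - 2*y^2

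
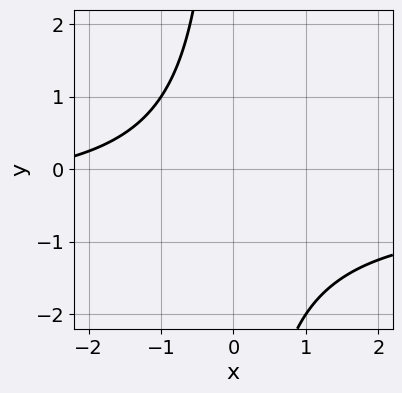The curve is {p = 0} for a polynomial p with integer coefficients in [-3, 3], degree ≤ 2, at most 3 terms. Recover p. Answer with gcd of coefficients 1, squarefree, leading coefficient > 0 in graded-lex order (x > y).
The degree is 2 — the shape is more complex than any degree-1 curve.
Reading off the gridlines: it misses every integer gridline on the y-axis; the curve avoids every integer x-axis point in the box.
Fitting integer coefficients to these (and the overall shape) gives p.

2*x*y + x + 3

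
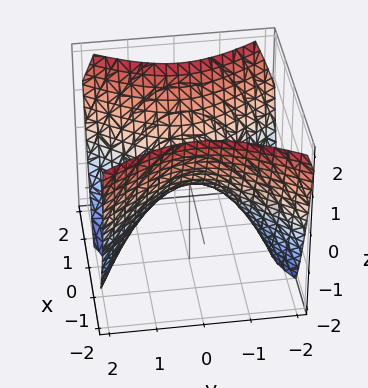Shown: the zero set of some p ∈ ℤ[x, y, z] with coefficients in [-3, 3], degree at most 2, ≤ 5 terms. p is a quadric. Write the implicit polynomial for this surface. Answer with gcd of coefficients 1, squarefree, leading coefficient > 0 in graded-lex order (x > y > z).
(a) deg p = 2. A saddle surface; a quadric.
(b) Symmetries: the y ↦ −y reflection is a symmetry, so y appears only in even powers; the x ↦ −x reflection is a symmetry, so x appears only in even powers.
(c) Reading off the gridlines: one x-axis crossing is at x = 0; one z-axis crossing is at z = 0.
(d) Assembling these constraints gives the stated polynomial.

3*x^2 - 2*y^2 - 3*z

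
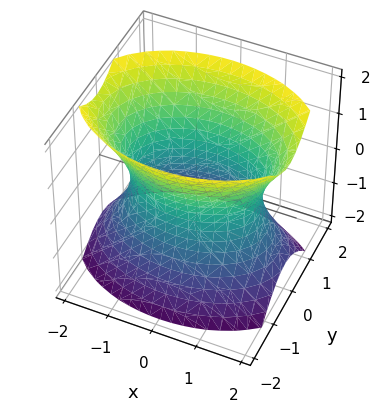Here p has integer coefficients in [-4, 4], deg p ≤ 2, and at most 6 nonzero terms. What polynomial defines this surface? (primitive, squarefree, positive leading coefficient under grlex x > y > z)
1. The degree is 2 — one connected sheet with a waist; a quadric.
2. Symmetries: the z ↦ −z reflection is a symmetry, so z appears only in even powers; it's symmetric under y → −y, forcing even powers of y; the x ↦ −x reflection is a symmetry, so x appears only in even powers.
3. From the axis intercepts and sections: no z-intercept at any integer in the box; the y-axis gridline crossings are at y ∈ {-1, 1}.
4. The integer polynomial consistent with all of this is the stated p.

x^2 + 2*y^2 - z^2 - 2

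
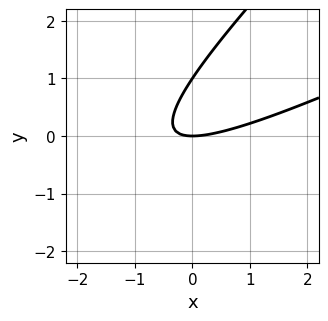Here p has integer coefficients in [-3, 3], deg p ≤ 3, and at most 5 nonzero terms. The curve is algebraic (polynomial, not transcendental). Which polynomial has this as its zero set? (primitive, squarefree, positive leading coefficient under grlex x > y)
x^2 - 3*x*y + 2*y^2 - 2*y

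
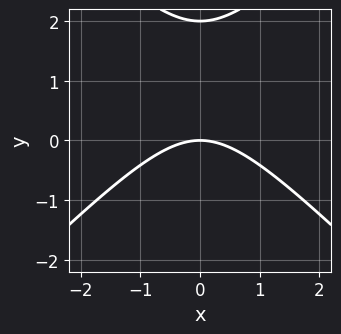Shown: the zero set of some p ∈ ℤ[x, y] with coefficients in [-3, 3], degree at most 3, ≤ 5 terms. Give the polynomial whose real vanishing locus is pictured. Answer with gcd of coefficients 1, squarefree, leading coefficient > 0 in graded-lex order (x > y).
x^2 - y^2 + 2*y

First, the degree is 2 — a generic line meets the curve in up to 2 points.
Next, symmetries: the x ↦ −x reflection is a symmetry, so x appears only in even powers.
Then, from the visible intercepts: the y-axis gridline crossings are at y ∈ {0, 2}; it meets the x-axis at x = 0 (among the integer gridlines).
Finally, putting this together gives p.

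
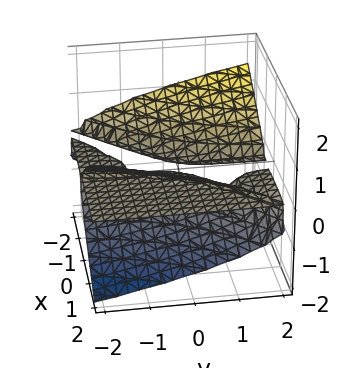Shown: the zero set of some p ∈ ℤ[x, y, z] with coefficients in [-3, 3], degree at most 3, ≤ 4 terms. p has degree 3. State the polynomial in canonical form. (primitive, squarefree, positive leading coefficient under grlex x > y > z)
x^2*z - x*y*z - 3*z^3 - 2*z^2

(a) I count 3 distinct pieces. Treating them together as one polynomial.
(b) Degree: a generic line meets the surface in up to 3 points, so deg p = 3.
(c) From the visible intercepts: every point of the x-axis in the box is on the surface; the visible y-axis segment lies entirely on the surface.
(d) Together with the visible shape, these determine p as stated.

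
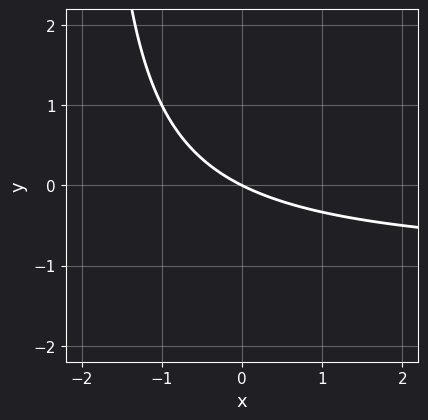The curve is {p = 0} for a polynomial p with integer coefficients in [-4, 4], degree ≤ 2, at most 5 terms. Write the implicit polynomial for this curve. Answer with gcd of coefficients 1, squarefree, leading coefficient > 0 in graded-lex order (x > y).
First, deg p = 2. The shape is more complex than any degree-1 curve.
Then, from the visible intercepts: one y-axis crossing is at y = 0; it meets the x-axis at x = 0 (among the integer gridlines).
Finally, fitting integer coefficients to these (and the overall shape) gives p.

x*y + x + 2*y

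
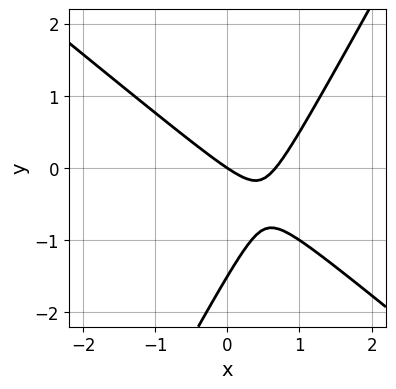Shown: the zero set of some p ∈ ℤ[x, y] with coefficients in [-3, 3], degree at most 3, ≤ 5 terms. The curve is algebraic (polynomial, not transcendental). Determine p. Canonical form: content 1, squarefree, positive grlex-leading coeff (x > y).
1. Degree: a generic line meets the curve in up to 2 points, so deg p = 2.
2. Observable constraints: it meets the y-axis at y = 0 (among the integer gridlines); it meets the x-axis at x = 0 (among the integer gridlines).
3. These observations pin down the coefficients.

3*x^2 + 2*x*y - 2*y^2 - 2*x - 3*y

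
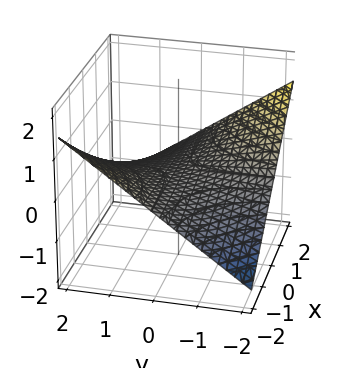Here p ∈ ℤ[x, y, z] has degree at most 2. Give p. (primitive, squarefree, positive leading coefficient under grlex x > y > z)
x*y + 3*z

(a) Degree: a hyperbolic paraboloid; a quadric, so deg p = 2.
(b) Reading off the gridlines: every point of the x-axis in the box is on the surface; the visible y-axis segment lies entirely on the surface; it meets the z-axis at z = 0 (among the integer gridlines).
(c) These observations pin down the coefficients.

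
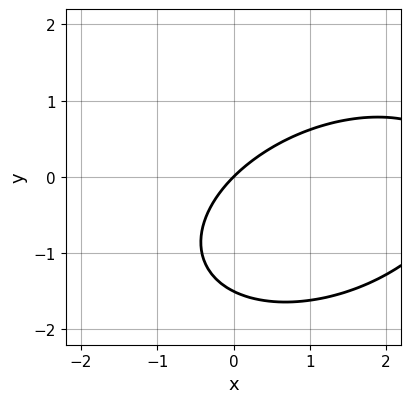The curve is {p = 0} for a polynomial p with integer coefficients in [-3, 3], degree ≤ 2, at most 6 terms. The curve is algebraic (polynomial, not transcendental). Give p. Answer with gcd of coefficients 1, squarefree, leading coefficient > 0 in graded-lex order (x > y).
x^2 - x*y + 2*y^2 - 3*x + 3*y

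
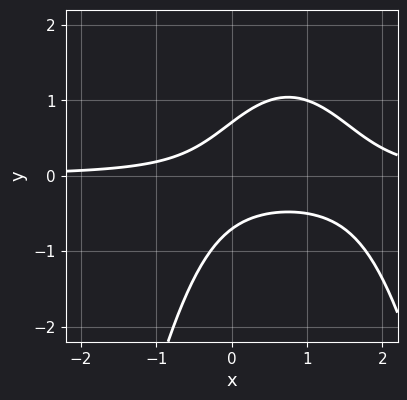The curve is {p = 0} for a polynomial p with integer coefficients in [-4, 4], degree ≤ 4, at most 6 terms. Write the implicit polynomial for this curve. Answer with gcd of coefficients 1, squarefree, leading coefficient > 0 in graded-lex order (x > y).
1. Degree: the shape is more complex than any degree-2 curve, so deg p = 3.
2. From the visible intercepts: it misses every integer gridline on the x-axis.
3. These observations pin down the coefficients.

2*x^2*y - 3*x*y + 2*y^2 - 1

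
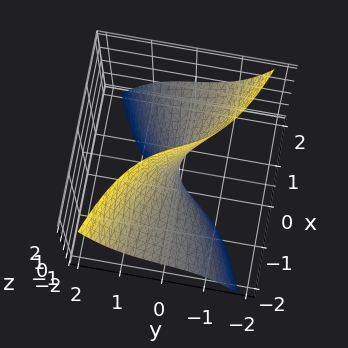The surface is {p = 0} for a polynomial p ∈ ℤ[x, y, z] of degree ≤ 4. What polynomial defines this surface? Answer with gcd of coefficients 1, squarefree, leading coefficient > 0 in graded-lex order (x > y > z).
(a) Degree: the shape is more complex than any degree-2 surface, so deg p = 3.
(b) Observable constraints: every point of the x-axis in the box is on the surface; the visible z-axis segment lies entirely on the surface.
(c) Assembling these constraints gives the stated polynomial.

y^3 + 2*x*z + 2*y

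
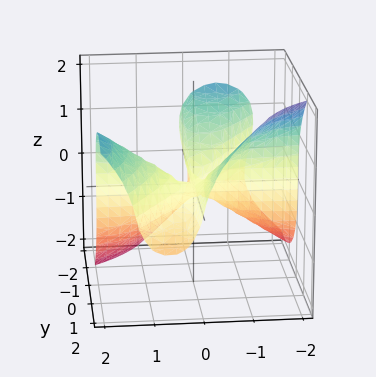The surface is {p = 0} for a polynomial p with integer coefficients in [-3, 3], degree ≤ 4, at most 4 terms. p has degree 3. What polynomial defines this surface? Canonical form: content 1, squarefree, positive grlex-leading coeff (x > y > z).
First, degree: a generic line meets the surface in up to 3 points, so deg p = 3.
Then, reading off the gridlines: it meets the z-axis at z = 0 (among the integer gridlines); every point of the x-axis in the box is on the surface; every point of the y-axis in the box is on the surface.
Finally, these observations pin down the coefficients.

3*x^2*y - 2*x*y^2 - 2*z^3 - y*z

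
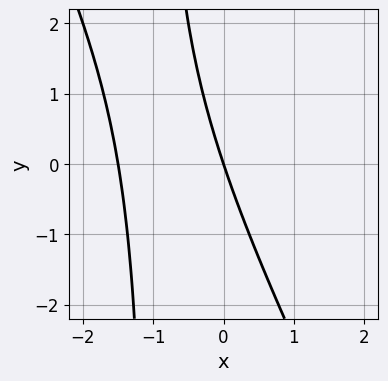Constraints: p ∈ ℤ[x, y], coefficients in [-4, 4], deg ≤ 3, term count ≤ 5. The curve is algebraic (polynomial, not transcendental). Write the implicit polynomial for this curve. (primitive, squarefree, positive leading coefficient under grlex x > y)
(a) deg p = 2.
(b) Against the integer gridlines: it crosses the x-axis at the gridline x = 0; one y-axis crossing is at y = 0.
(c) Putting this together gives p.

2*x^2 + x*y + 3*x + y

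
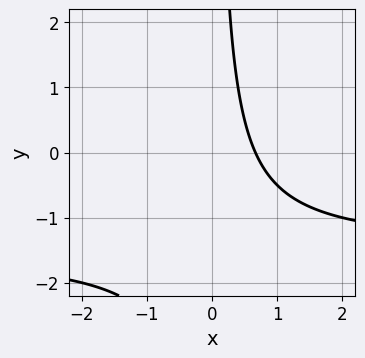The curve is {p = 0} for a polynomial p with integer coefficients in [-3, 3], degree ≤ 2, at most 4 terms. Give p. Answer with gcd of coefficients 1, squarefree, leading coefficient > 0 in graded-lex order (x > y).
1. The degree is 2 — a generic line meets the curve in up to 2 points.
2. Checking where it meets the axes: the curve avoids every integer y-axis point in the box.
3. Putting this together gives p.

2*x*y + 3*x - 2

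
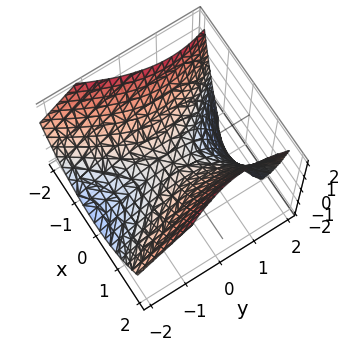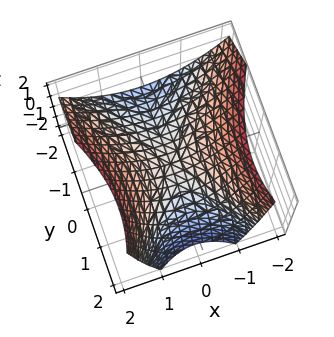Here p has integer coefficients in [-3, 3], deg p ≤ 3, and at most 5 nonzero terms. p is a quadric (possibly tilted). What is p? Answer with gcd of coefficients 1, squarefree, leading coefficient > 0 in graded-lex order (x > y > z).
(a) Degree: no degree-1 surface has this shape, so deg p = 2.
(b) From the axis intercepts and sections: it meets the z-axis at z = 0 (among the integer gridlines); one x-axis crossing is at x = 0; it meets the y-axis at y = 0 (among the integer gridlines).
(c) These observations pin down the coefficients.

2*x^2 - y^2 + y*z - 3*z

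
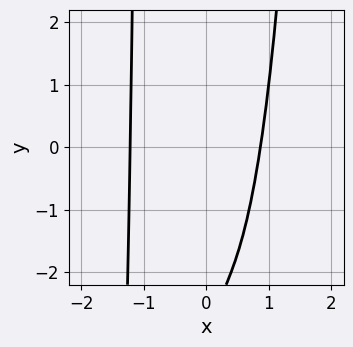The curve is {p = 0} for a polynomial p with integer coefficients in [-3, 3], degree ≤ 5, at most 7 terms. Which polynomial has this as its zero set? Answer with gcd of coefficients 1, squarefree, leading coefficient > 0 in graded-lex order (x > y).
3*x^4 + 2*x^3 - x*y - y - 3

(a) The degree is 4 — the shape is more complex than any degree-3 curve.
(b) From the visible intercepts: the curve avoids every integer y-axis point in the box.
(c) Assembling these constraints gives the stated polynomial.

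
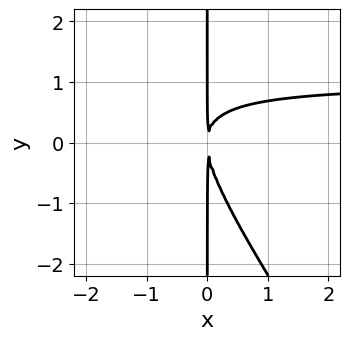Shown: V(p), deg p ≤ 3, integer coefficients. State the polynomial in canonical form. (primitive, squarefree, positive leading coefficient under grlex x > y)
3*x^2*y + 2*x*y^2 - 3*x^2

1. Degree: no degree-2 curve has this shape, so deg p = 3.
2. Reading off the gridlines: every point of the y-axis in the box is on the curve.
3. Assembling these constraints gives the stated polynomial.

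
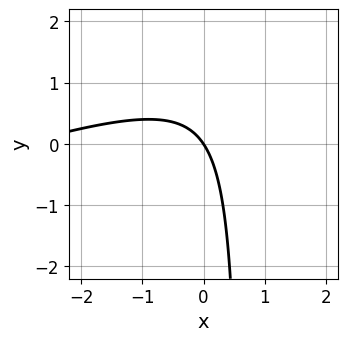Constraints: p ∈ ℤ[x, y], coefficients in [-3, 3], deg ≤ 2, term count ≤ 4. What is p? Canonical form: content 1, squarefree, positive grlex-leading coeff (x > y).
x^2 - 3*x*y + 3*x + 2*y

Degree: the shape is more complex than any degree-1 curve, so deg p = 2.
Reading off the gridlines: it meets the x-axis at x = 0 (among the integer gridlines); one y-axis crossing is at y = 0.
The integer polynomial consistent with all of this is the stated p.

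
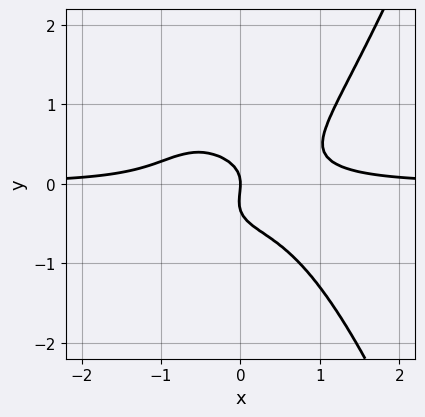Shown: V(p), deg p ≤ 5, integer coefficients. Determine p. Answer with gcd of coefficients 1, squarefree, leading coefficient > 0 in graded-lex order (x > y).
deg p = 4. The shape is more complex than any degree-3 curve.
Observable constraints: it meets the x-axis at x = 0 (among the integer gridlines); one y-axis crossing is at y = 0.
Matching integer coefficients to the picture gives p.

3*x^3*y - 3*y^3 - y^2 - x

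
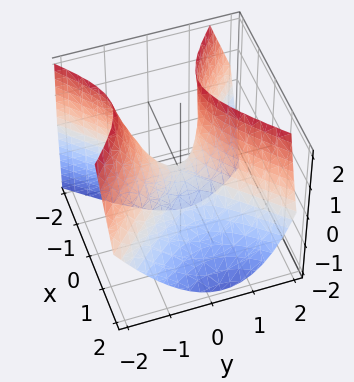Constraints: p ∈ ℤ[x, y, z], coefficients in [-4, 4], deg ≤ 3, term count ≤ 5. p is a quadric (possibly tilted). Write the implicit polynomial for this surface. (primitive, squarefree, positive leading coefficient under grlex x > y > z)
3*x^2 + 2*x*z - 3*y^2 - y*z + 2*z

(a) Degree: no degree-1 surface has this shape, so deg p = 2.
(b) From the visible intercepts: it crosses the z-axis at the gridline z = 0; it meets the x-axis at x = 0 (among the integer gridlines).
(c) Solving for integer coefficients yields p as stated.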